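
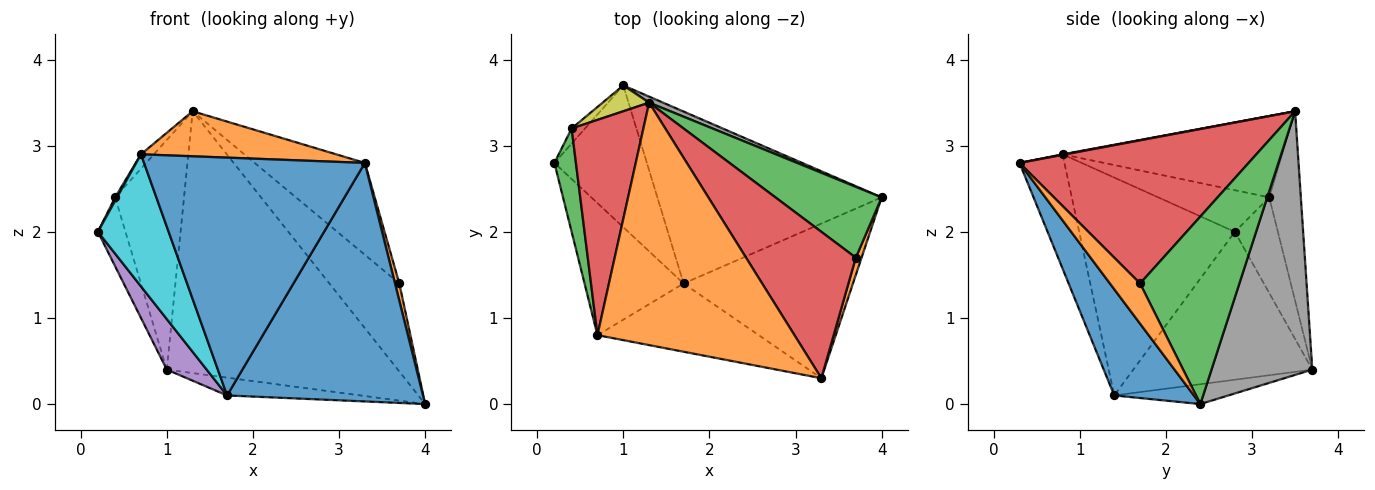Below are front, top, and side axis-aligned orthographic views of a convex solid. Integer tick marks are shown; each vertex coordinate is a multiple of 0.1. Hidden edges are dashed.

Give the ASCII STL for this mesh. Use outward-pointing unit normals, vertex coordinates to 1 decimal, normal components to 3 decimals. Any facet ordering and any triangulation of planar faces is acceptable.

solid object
 facet normal 0.323 -0.794 -0.515
  outer loop
   vertex 1.7 1.4 0.1
   vertex 4.0 2.4 0.0
   vertex 3.3 0.3 2.8
  endloop
 endfacet
 facet normal 0.980 -0.140 0.140
  outer loop
   vertex 3.7 1.7 1.4
   vertex 3.3 0.3 2.8
   vertex 4.0 2.4 0.0
  endloop
 endfacet
 facet normal 0.742 0.522 0.420
  outer loop
   vertex 3.7 1.7 1.4
   vertex 4.0 2.4 0.0
   vertex 1.3 3.5 3.4
  endloop
 endfacet
 facet normal 0.741 0.357 0.569
  outer loop
   vertex 3.7 1.7 1.4
   vertex 1.3 3.5 3.4
   vertex 3.3 0.3 2.8
  endloop
 endfacet
 facet normal -0.833 -0.186 -0.521
  outer loop
   vertex 1.0 3.7 0.4
   vertex 1.7 1.4 0.1
   vertex 0.2 2.8 2.0
  endloop
 endfacet
 facet normal -0.088 0.103 -0.991
  outer loop
   vertex 1.0 3.7 0.4
   vertex 4.0 2.4 0.0
   vertex 1.7 1.4 0.1
  endloop
 endfacet
 facet normal -0.836 0.535 -0.117
  outer loop
   vertex 1.0 3.7 0.4
   vertex 0.2 2.8 2.0
   vertex 0.4 3.2 2.4
  endloop
 endfacet
 facet normal 0.400 0.916 0.021
  outer loop
   vertex 1.0 3.7 0.4
   vertex 1.3 3.5 3.4
   vertex 4.0 2.4 0.0
  endloop
 endfacet
 facet normal -0.414 0.904 0.102
  outer loop
   vertex 1.0 3.7 0.4
   vertex 0.4 3.2 2.4
   vertex 1.3 3.5 3.4
  endloop
 endfacet
 facet normal -0.841 -0.382 -0.382
  outer loop
   vertex 0.7 0.8 2.9
   vertex 0.2 2.8 2.0
   vertex 1.7 1.4 0.1
  endloop
 endfacet
 facet normal -0.192 -0.943 -0.271
  outer loop
   vertex 0.7 0.8 2.9
   vertex 1.7 1.4 0.1
   vertex 3.3 0.3 2.8
  endloop
 endfacet
 facet normal 0.003 -0.183 0.983
  outer loop
   vertex 0.7 0.8 2.9
   vertex 3.3 0.3 2.8
   vertex 1.3 3.5 3.4
  endloop
 endfacet
 facet normal -0.888 -0.015 0.459
  outer loop
   vertex 0.7 0.8 2.9
   vertex 0.4 3.2 2.4
   vertex 0.2 2.8 2.0
  endloop
 endfacet
 facet normal -0.749 0.044 0.661
  outer loop
   vertex 0.7 0.8 2.9
   vertex 1.3 3.5 3.4
   vertex 0.4 3.2 2.4
  endloop
 endfacet
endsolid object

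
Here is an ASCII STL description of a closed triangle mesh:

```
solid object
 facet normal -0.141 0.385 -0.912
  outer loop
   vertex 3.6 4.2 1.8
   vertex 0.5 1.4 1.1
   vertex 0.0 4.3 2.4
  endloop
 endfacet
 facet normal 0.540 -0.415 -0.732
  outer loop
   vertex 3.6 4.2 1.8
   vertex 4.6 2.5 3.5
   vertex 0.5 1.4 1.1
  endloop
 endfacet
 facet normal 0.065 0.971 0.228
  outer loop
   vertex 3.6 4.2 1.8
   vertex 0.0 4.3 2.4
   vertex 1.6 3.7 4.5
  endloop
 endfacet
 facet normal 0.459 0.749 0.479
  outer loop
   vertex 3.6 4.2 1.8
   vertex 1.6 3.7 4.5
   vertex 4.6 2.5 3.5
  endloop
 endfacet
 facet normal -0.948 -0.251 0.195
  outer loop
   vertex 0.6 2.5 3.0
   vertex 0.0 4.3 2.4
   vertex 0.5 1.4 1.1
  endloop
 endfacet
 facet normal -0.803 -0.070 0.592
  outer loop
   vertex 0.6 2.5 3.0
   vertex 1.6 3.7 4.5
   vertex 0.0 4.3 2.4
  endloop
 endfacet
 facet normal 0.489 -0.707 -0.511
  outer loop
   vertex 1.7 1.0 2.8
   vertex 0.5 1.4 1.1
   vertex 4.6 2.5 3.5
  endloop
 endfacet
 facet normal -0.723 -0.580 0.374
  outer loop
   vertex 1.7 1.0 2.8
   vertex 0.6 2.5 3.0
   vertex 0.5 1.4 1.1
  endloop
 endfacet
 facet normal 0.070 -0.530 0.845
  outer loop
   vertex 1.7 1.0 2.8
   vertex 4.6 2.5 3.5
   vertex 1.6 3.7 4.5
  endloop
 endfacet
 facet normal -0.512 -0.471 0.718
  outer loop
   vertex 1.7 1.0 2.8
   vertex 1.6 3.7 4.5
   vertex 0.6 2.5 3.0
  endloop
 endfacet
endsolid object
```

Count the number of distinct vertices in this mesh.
7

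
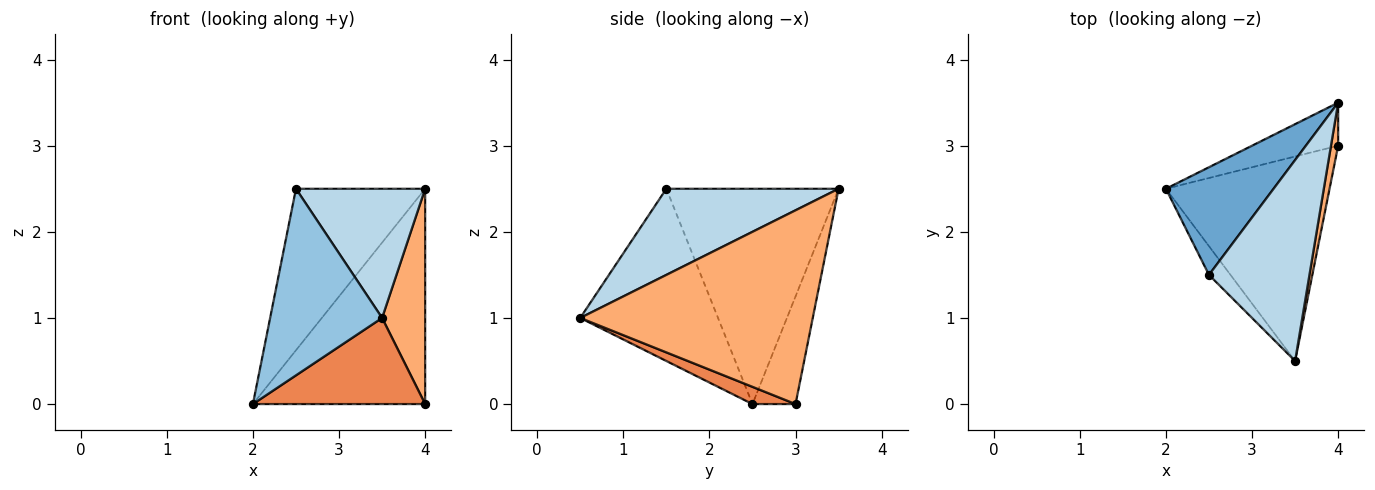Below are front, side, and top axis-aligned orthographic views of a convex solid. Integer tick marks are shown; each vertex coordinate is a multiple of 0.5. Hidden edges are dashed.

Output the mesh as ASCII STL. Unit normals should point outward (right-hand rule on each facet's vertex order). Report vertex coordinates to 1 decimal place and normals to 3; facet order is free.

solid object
 facet normal -0.743 0.557 0.371
  outer loop
   vertex 2.5 1.5 2.5
   vertex 4.0 3.5 2.5
   vertex 2.0 2.5 0.0
  endloop
 endfacet
 facet normal -0.772 -0.628 -0.097
  outer loop
   vertex 2.5 1.5 2.5
   vertex 2.0 2.5 0.0
   vertex 3.5 0.5 1.0
  endloop
 endfacet
 facet normal 0.585 -0.439 0.682
  outer loop
   vertex 2.5 1.5 2.5
   vertex 3.5 0.5 1.0
   vertex 4.0 3.5 2.5
  endloop
 endfacet
 facet normal -0.238 0.952 -0.190
  outer loop
   vertex 4.0 3.0 0.0
   vertex 2.0 2.5 0.0
   vertex 4.0 3.5 2.5
  endloop
 endfacet
 facet normal 0.097 -0.386 -0.917
  outer loop
   vertex 4.0 3.0 0.0
   vertex 3.5 0.5 1.0
   vertex 2.0 2.5 0.0
  endloop
 endfacet
 facet normal 0.983 -0.182 0.036
  outer loop
   vertex 4.0 3.0 0.0
   vertex 4.0 3.5 2.5
   vertex 3.5 0.5 1.0
  endloop
 endfacet
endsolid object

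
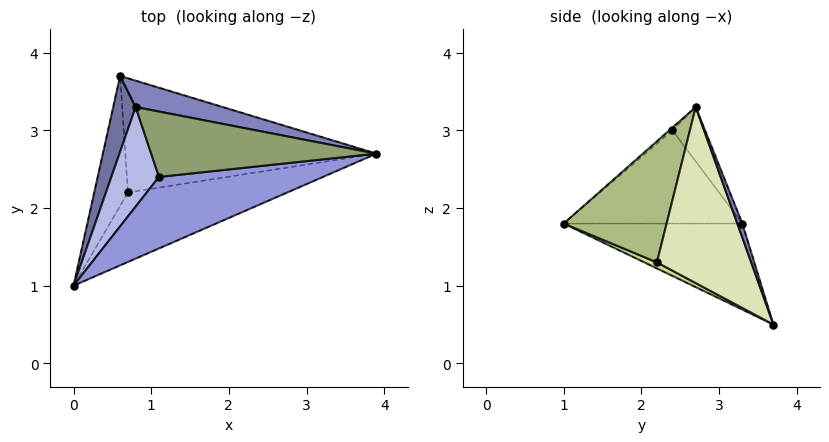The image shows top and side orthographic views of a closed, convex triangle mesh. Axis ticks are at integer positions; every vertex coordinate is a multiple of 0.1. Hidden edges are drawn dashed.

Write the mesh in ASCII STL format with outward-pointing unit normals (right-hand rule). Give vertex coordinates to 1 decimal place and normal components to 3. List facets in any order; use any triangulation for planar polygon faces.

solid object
 facet normal -0.917 0.319 0.239
  outer loop
   vertex 0.8 3.3 1.8
   vertex 0.6 3.7 0.5
   vertex 0.0 1.0 1.8
  endloop
 endfacet
 facet normal 0.046 0.957 0.287
  outer loop
   vertex 0.8 3.3 1.8
   vertex 3.9 2.7 3.3
   vertex 0.6 3.7 0.5
  endloop
 endfacet
 facet normal -0.013 -0.645 0.764
  outer loop
   vertex 1.1 2.4 3.0
   vertex 0.0 1.0 1.8
   vertex 3.9 2.7 3.3
  endloop
 endfacet
 facet normal -0.851 0.296 0.435
  outer loop
   vertex 1.1 2.4 3.0
   vertex 0.8 3.3 1.8
   vertex 0.0 1.0 1.8
  endloop
 endfacet
 facet normal -0.149 0.773 0.617
  outer loop
   vertex 1.1 2.4 3.0
   vertex 3.9 2.7 3.3
   vertex 0.8 3.3 1.8
  endloop
 endfacet
 facet normal 0.499 -0.565 -0.657
  outer loop
   vertex 0.7 2.2 1.3
   vertex 3.9 2.7 3.3
   vertex 0.0 1.0 1.8
  endloop
 endfacet
 facet normal 0.157 -0.457 -0.876
  outer loop
   vertex 0.7 2.2 1.3
   vertex 0.0 1.0 1.8
   vertex 0.6 3.7 0.5
  endloop
 endfacet
 facet normal 0.533 -0.370 -0.761
  outer loop
   vertex 0.7 2.2 1.3
   vertex 0.6 3.7 0.5
   vertex 3.9 2.7 3.3
  endloop
 endfacet
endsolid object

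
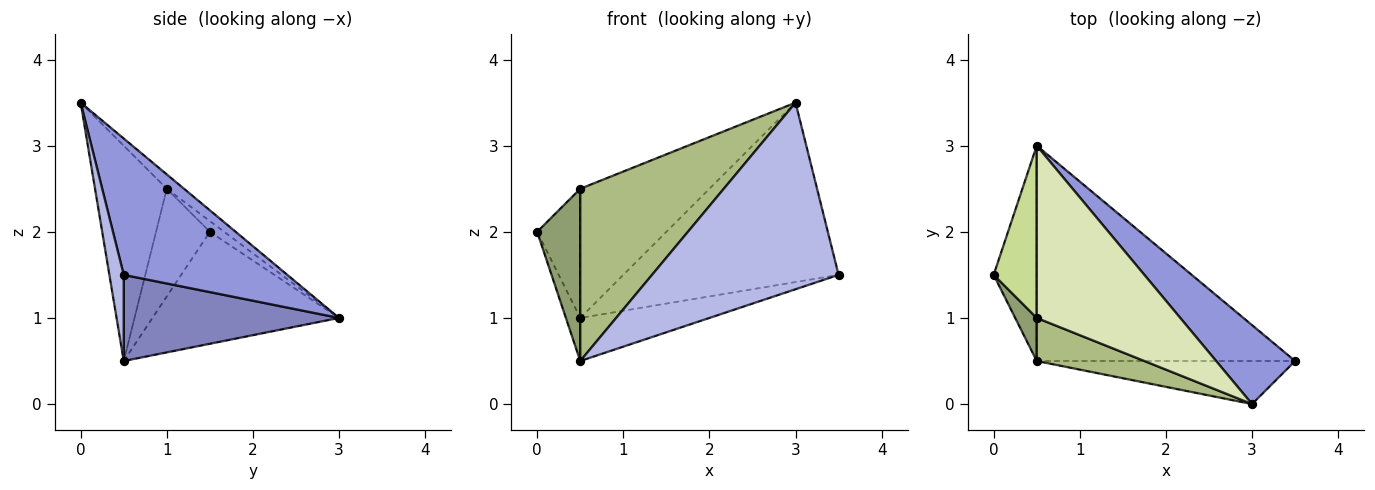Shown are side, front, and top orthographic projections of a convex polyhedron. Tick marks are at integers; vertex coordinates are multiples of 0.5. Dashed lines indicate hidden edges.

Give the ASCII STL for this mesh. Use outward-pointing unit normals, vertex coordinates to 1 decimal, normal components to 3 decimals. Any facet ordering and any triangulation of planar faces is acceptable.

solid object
 facet normal -0.931 0.072 -0.358
  outer loop
   vertex 0.5 0.5 0.5
   vertex 0.0 1.5 2.0
   vertex 0.5 3.0 1.0
  endloop
 endfacet
 facet normal 0.311 0.186 -0.932
  outer loop
   vertex 0.5 0.5 0.5
   vertex 0.5 3.0 1.0
   vertex 3.5 0.5 1.5
  endloop
 endfacet
 facet normal 0.571 0.751 0.331
  outer loop
   vertex 3.0 0.0 3.5
   vertex 3.5 0.5 1.5
   vertex 0.5 3.0 1.0
  endloop
 endfacet
 facet normal 0.075 -0.972 -0.224
  outer loop
   vertex 3.0 0.0 3.5
   vertex 0.5 0.5 0.5
   vertex 3.5 0.5 1.5
  endloop
 endfacet
 facet normal -0.772 -0.617 0.154
  outer loop
   vertex 0.5 1.0 2.5
   vertex 0.0 1.5 2.0
   vertex 0.5 0.5 0.5
  endloop
 endfacet
 facet normal -0.436 -0.873 0.218
  outer loop
   vertex 0.5 1.0 2.5
   vertex 0.5 0.5 0.5
   vertex 3.0 0.0 3.5
  endloop
 endfacet
 facet normal -0.196 0.588 0.784
  outer loop
   vertex 0.5 1.0 2.5
   vertex 0.5 3.0 1.0
   vertex 0.0 1.5 2.0
  endloop
 endfacet
 facet normal -0.080 0.598 0.797
  outer loop
   vertex 0.5 1.0 2.5
   vertex 3.0 0.0 3.5
   vertex 0.5 3.0 1.0
  endloop
 endfacet
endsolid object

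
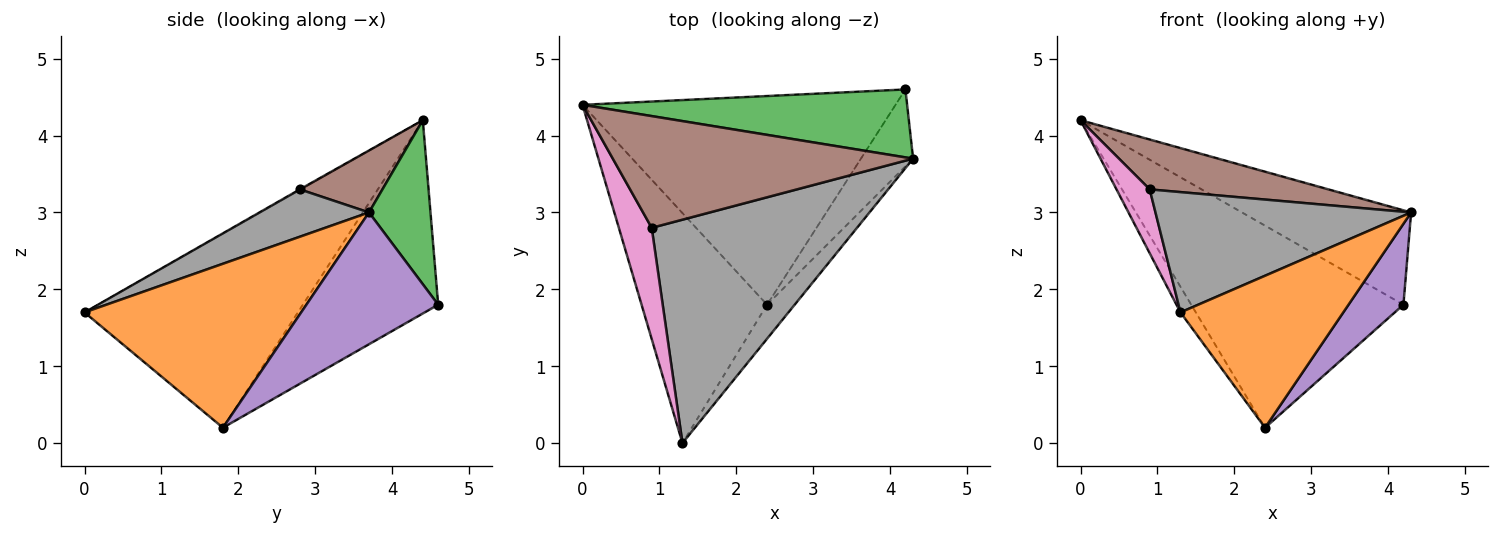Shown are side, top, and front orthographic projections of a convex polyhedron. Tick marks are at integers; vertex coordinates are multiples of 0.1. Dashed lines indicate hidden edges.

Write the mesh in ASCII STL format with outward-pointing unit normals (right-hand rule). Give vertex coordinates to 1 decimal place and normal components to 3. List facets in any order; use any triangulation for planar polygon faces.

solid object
 facet normal -0.838 0.060 -0.542
  outer loop
   vertex 2.4 1.8 0.2
   vertex 1.3 0.0 1.7
   vertex 0.0 4.4 4.2
  endloop
 endfacet
 facet normal 0.792 -0.595 -0.134
  outer loop
   vertex 2.4 1.8 0.2
   vertex 4.3 3.7 3.0
   vertex 1.3 0.0 1.7
  endloop
 endfacet
 facet normal 0.283 0.778 0.560
  outer loop
   vertex 4.2 4.6 1.8
   vertex 0.0 4.4 4.2
   vertex 4.3 3.7 3.0
  endloop
 endfacet
 facet normal -0.406 0.636 -0.657
  outer loop
   vertex 4.2 4.6 1.8
   vertex 2.4 1.8 0.2
   vertex 0.0 4.4 4.2
  endloop
 endfacet
 facet normal 0.867 -0.361 -0.343
  outer loop
   vertex 4.2 4.6 1.8
   vertex 4.3 3.7 3.0
   vertex 2.4 1.8 0.2
  endloop
 endfacet
 facet normal 0.185 -0.401 0.897
  outer loop
   vertex 0.9 2.8 3.3
   vertex 4.3 3.7 3.0
   vertex 0.0 4.4 4.2
  endloop
 endfacet
 facet normal -0.018 -0.498 0.867
  outer loop
   vertex 0.9 2.8 3.3
   vertex 0.0 4.4 4.2
   vertex 1.3 0.0 1.7
  endloop
 endfacet
 facet normal 0.199 -0.465 0.863
  outer loop
   vertex 0.9 2.8 3.3
   vertex 1.3 0.0 1.7
   vertex 4.3 3.7 3.0
  endloop
 endfacet
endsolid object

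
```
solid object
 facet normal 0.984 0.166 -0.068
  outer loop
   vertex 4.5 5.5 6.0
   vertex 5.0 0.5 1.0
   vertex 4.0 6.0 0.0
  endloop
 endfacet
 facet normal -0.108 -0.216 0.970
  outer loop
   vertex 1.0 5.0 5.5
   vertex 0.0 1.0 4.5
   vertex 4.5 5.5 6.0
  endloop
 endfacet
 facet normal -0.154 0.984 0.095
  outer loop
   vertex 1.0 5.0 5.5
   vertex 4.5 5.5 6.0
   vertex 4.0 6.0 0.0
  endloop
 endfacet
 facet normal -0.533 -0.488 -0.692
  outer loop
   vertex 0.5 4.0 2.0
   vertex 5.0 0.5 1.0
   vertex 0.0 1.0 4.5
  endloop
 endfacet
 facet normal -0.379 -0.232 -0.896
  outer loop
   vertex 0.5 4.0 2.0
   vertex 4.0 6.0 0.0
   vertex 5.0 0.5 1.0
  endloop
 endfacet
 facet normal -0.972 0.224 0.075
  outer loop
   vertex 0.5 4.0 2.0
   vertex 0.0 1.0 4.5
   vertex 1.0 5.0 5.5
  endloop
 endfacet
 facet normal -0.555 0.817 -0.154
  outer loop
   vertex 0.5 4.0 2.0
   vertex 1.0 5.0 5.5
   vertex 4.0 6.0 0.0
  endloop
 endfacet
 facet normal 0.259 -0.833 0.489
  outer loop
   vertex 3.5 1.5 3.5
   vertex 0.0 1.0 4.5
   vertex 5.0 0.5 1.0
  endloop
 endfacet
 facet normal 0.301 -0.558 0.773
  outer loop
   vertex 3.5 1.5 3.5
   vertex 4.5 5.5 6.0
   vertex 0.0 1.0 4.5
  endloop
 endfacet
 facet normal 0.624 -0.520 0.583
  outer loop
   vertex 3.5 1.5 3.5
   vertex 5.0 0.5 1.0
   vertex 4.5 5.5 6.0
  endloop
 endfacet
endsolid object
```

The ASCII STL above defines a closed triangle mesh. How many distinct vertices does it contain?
7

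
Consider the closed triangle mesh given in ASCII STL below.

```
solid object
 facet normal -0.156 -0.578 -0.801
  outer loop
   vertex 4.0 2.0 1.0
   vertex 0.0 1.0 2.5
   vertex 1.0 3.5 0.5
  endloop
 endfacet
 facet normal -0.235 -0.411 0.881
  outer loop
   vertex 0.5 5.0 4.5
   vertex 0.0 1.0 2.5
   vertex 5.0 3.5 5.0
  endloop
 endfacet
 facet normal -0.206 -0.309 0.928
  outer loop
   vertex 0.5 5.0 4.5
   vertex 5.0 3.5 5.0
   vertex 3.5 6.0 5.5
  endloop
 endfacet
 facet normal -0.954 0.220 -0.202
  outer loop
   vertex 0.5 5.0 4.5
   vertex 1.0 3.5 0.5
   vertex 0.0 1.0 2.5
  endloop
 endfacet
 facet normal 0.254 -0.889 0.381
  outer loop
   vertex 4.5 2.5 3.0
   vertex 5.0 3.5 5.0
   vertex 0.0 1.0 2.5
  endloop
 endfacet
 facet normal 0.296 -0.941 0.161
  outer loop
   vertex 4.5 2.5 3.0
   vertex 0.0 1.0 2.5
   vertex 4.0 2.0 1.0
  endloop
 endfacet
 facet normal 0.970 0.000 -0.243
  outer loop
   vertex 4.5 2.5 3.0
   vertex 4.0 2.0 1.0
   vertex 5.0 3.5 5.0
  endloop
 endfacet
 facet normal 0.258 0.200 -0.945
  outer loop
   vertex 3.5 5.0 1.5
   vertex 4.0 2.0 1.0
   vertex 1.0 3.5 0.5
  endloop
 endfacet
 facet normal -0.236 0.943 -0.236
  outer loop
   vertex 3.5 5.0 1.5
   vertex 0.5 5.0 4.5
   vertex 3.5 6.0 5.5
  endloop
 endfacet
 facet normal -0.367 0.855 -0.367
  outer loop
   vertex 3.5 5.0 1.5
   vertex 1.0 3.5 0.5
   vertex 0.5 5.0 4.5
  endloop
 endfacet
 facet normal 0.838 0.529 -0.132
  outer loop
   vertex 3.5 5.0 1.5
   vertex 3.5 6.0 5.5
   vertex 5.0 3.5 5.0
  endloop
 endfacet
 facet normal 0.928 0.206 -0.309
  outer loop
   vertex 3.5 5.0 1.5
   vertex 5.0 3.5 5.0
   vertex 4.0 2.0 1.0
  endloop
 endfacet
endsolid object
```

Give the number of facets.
12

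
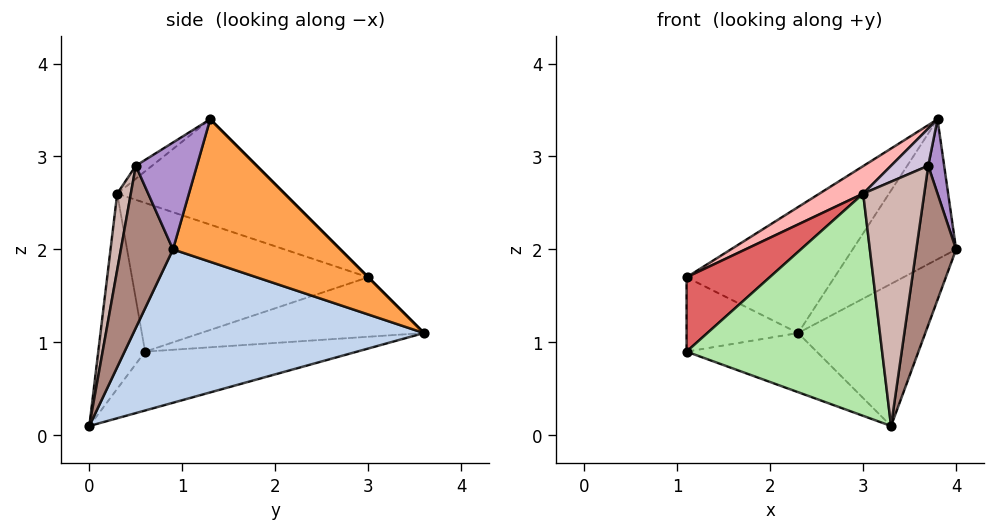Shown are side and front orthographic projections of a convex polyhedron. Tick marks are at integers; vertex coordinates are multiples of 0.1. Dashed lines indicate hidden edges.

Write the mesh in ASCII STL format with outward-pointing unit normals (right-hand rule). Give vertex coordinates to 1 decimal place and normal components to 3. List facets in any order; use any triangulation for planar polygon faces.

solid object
 facet normal -0.293 0.180 -0.939
  outer loop
   vertex 3.3 0.0 0.1
   vertex 1.1 0.6 0.9
   vertex 2.3 3.6 1.1
  endloop
 endfacet
 facet normal 0.810 0.355 -0.467
  outer loop
   vertex 3.3 0.0 0.1
   vertex 2.3 3.6 1.1
   vertex 4.0 0.9 2.0
  endloop
 endfacet
 facet normal 0.850 0.526 -0.029
  outer loop
   vertex 3.8 1.3 3.4
   vertex 4.0 0.9 2.0
   vertex 2.3 3.6 1.1
  endloop
 endfacet
 facet normal -0.535 0.267 -0.802
  outer loop
   vertex 1.1 3.0 1.7
   vertex 2.3 3.6 1.1
   vertex 1.1 0.6 0.9
  endloop
 endfacet
 facet normal 0.000 0.707 0.707
  outer loop
   vertex 1.1 3.0 1.7
   vertex 3.8 1.3 3.4
   vertex 2.3 3.6 1.1
  endloop
 endfacet
 facet normal -0.232 -0.969 0.088
  outer loop
   vertex 3.0 0.3 2.6
   vertex 1.1 0.6 0.9
   vertex 3.3 0.0 0.1
  endloop
 endfacet
 facet normal -0.668 -0.235 0.706
  outer loop
   vertex 3.0 0.3 2.6
   vertex 1.1 3.0 1.7
   vertex 1.1 0.6 0.9
  endloop
 endfacet
 facet normal -0.595 -0.155 0.789
  outer loop
   vertex 3.0 0.3 2.6
   vertex 3.8 1.3 3.4
   vertex 1.1 3.0 1.7
  endloop
 endfacet
 facet normal 0.947 -0.247 0.206
  outer loop
   vertex 3.7 0.5 2.9
   vertex 4.0 0.9 2.0
   vertex 3.8 1.3 3.4
  endloop
 endfacet
 facet normal -0.218 -0.498 0.840
  outer loop
   vertex 3.7 0.5 2.9
   vertex 3.8 1.3 3.4
   vertex 3.0 0.3 2.6
  endloop
 endfacet
 facet normal 0.794 -0.607 -0.005
  outer loop
   vertex 3.7 0.5 2.9
   vertex 3.3 0.0 0.1
   vertex 4.0 0.9 2.0
  endloop
 endfacet
 facet normal 0.215 -0.966 0.142
  outer loop
   vertex 3.7 0.5 2.9
   vertex 3.0 0.3 2.6
   vertex 3.3 0.0 0.1
  endloop
 endfacet
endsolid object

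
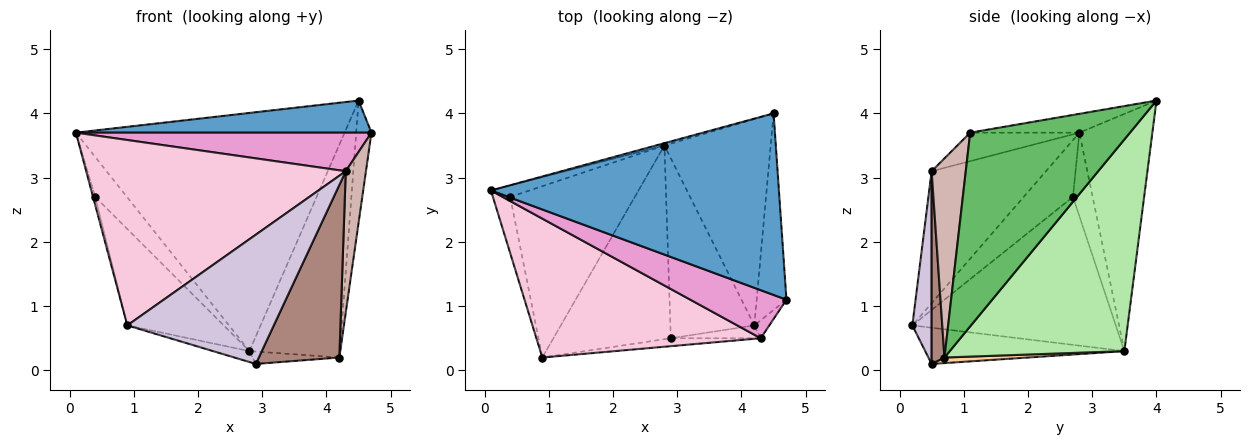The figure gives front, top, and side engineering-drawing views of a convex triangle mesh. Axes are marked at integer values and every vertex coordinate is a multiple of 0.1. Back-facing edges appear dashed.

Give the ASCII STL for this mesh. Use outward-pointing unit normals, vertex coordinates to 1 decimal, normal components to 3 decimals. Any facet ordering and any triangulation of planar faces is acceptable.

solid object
 facet normal -0.064 -0.174 0.983
  outer loop
   vertex 4.5 4.0 4.2
   vertex 0.1 2.8 3.7
   vertex 4.7 1.1 3.7
  endloop
 endfacet
 facet normal -0.262 0.965 -0.009
  outer loop
   vertex 2.8 3.5 0.3
   vertex 0.1 2.8 3.7
   vertex 4.5 4.0 4.2
  endloop
 endfacet
 facet normal -0.294 0.054 -0.954
  outer loop
   vertex 0.9 0.2 0.7
   vertex 2.8 3.5 0.3
   vertex 2.9 0.5 0.1
  endloop
 endfacet
 facet normal 0.066 0.069 -0.995
  outer loop
   vertex 4.2 0.7 0.2
   vertex 2.9 0.5 0.1
   vertex 2.8 3.5 0.3
  endloop
 endfacet
 facet normal 0.984 0.094 -0.151
  outer loop
   vertex 4.2 0.7 0.2
   vertex 4.5 4.0 4.2
   vertex 4.7 1.1 3.7
  endloop
 endfacet
 facet normal 0.811 0.420 -0.407
  outer loop
   vertex 4.2 0.7 0.2
   vertex 2.8 3.5 0.3
   vertex 4.5 4.0 4.2
  endloop
 endfacet
 facet normal -0.511 0.826 -0.236
  outer loop
   vertex 0.4 2.7 2.7
   vertex 0.1 2.8 3.7
   vertex 2.8 3.5 0.3
  endloop
 endfacet
 facet normal -0.956 0.042 -0.291
  outer loop
   vertex 0.4 2.7 2.7
   vertex 0.9 0.2 0.7
   vertex 0.1 2.8 3.7
  endloop
 endfacet
 facet normal -0.719 0.341 -0.606
  outer loop
   vertex 0.4 2.7 2.7
   vertex 2.8 3.5 0.3
   vertex 0.9 0.2 0.7
  endloop
 endfacet
 facet normal 0.130 -0.990 -0.061
  outer loop
   vertex 4.3 0.5 3.1
   vertex 0.9 0.2 0.7
   vertex 2.9 0.5 0.1
  endloop
 endfacet
 facet normal 0.157 -0.985 -0.073
  outer loop
   vertex 4.3 0.5 3.1
   vertex 2.9 0.5 0.1
   vertex 4.2 0.7 0.2
  endloop
 endfacet
 facet normal 0.859 -0.508 -0.065
  outer loop
   vertex 4.3 0.5 3.1
   vertex 4.2 0.7 0.2
   vertex 4.7 1.1 3.7
  endloop
 endfacet
 facet normal -0.225 -0.610 0.760
  outer loop
   vertex 4.3 0.5 3.1
   vertex 4.7 1.1 3.7
   vertex 0.1 2.8 3.7
  endloop
 endfacet
 facet normal -0.333 -0.755 0.565
  outer loop
   vertex 4.3 0.5 3.1
   vertex 0.1 2.8 3.7
   vertex 0.9 0.2 0.7
  endloop
 endfacet
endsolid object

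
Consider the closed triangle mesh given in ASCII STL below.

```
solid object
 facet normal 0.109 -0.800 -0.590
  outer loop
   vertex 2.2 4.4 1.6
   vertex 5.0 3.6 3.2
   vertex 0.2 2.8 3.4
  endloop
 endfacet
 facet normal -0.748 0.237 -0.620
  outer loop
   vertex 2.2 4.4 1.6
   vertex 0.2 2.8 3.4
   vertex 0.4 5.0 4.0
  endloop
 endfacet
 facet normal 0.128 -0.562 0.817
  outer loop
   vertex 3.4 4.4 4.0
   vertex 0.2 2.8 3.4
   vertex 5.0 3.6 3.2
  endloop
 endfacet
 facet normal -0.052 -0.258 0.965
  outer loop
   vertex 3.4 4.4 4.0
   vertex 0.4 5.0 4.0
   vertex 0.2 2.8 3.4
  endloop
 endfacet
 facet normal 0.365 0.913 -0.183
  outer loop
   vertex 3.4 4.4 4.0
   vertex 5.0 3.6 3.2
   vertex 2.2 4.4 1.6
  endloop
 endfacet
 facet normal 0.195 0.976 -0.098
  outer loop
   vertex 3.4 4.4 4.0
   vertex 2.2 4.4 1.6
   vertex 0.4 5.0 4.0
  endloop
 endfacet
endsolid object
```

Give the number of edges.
9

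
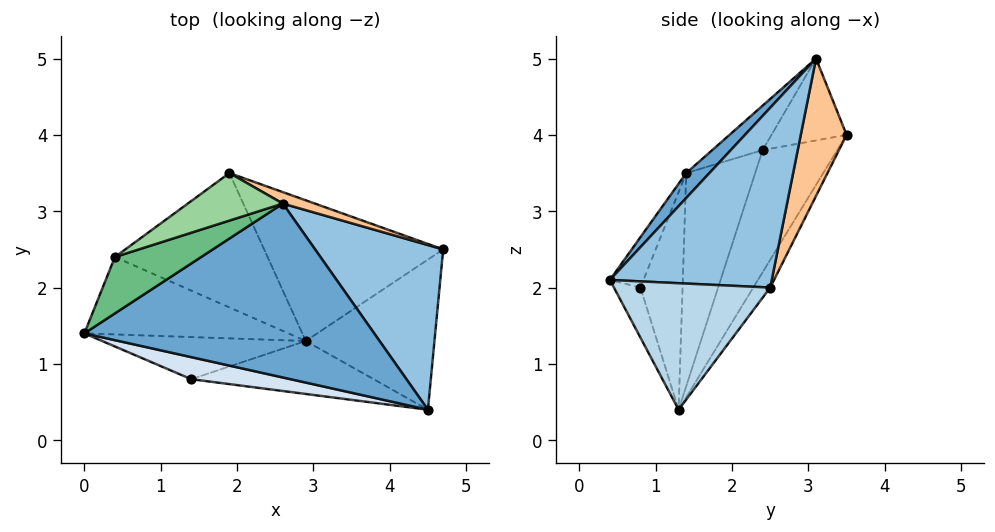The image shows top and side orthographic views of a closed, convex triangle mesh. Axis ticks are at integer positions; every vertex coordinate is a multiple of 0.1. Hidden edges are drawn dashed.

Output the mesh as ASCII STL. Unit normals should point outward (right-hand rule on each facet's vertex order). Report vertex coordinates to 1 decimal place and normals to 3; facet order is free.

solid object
 facet normal 0.060 -0.711 0.701
  outer loop
   vertex 2.6 3.1 5.0
   vertex 0.0 1.4 3.5
   vertex 4.5 0.4 2.1
  endloop
 endfacet
 facet normal 0.813 -0.050 0.579
  outer loop
   vertex 2.6 3.1 5.0
   vertex 4.5 0.4 2.1
   vertex 4.7 2.5 2.0
  endloop
 endfacet
 facet normal 0.698 -0.100 -0.710
  outer loop
   vertex 2.9 1.3 0.4
   vertex 4.7 2.5 2.0
   vertex 4.5 0.4 2.1
  endloop
 endfacet
 facet normal -0.132 -0.957 0.260
  outer loop
   vertex 1.4 0.8 2.0
   vertex 4.5 0.4 2.1
   vertex 0.0 1.4 3.5
  endloop
 endfacet
 facet normal -0.730 0.004 -0.683
  outer loop
   vertex 1.4 0.8 2.0
   vertex 0.0 1.4 3.5
   vertex 2.9 1.3 0.4
  endloop
 endfacet
 facet normal -0.106 -0.917 -0.386
  outer loop
   vertex 1.4 0.8 2.0
   vertex 2.9 1.3 0.4
   vertex 4.5 0.4 2.1
  endloop
 endfacet
 facet normal 0.392 0.915 0.092
  outer loop
   vertex 1.9 3.5 4.0
   vertex 2.6 3.1 5.0
   vertex 4.7 2.5 2.0
  endloop
 endfacet
 facet normal -0.083 0.840 -0.536
  outer loop
   vertex 1.9 3.5 4.0
   vertex 4.7 2.5 2.0
   vertex 2.9 1.3 0.4
  endloop
 endfacet
 facet normal -0.457 -0.083 0.886
  outer loop
   vertex 0.4 2.4 3.8
   vertex 0.0 1.4 3.5
   vertex 2.6 3.1 5.0
  endloop
 endfacet
 facet normal -0.522 0.601 0.606
  outer loop
   vertex 0.4 2.4 3.8
   vertex 2.6 3.1 5.0
   vertex 1.9 3.5 4.0
  endloop
 endfacet
 facet normal -0.647 0.445 -0.620
  outer loop
   vertex 0.4 2.4 3.8
   vertex 2.9 1.3 0.4
   vertex 0.0 1.4 3.5
  endloop
 endfacet
 facet normal -0.443 0.705 -0.554
  outer loop
   vertex 0.4 2.4 3.8
   vertex 1.9 3.5 4.0
   vertex 2.9 1.3 0.4
  endloop
 endfacet
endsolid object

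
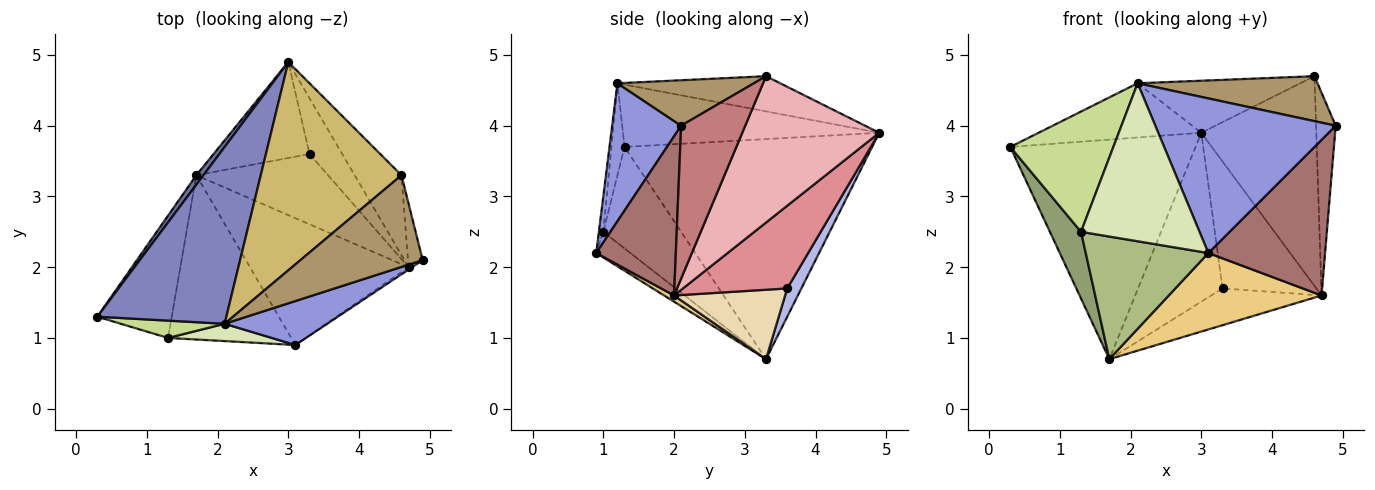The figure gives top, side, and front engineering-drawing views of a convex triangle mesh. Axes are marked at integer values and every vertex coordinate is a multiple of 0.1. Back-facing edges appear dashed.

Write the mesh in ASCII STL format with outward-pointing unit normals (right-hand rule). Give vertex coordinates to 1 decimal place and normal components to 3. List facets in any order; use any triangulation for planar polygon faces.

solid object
 facet normal -0.800 0.599 0.026
  outer loop
   vertex 1.7 3.3 0.7
   vertex 0.3 1.3 3.7
   vertex 3.0 4.9 3.9
  endloop
 endfacet
 facet normal -0.419 0.266 0.868
  outer loop
   vertex 2.1 1.2 4.6
   vertex 3.0 4.9 3.9
   vertex 0.3 1.3 3.7
  endloop
 endfacet
 facet normal 0.345 -0.903 0.257
  outer loop
   vertex 2.1 1.2 4.6
   vertex 3.1 0.9 2.2
   vertex 4.9 2.1 4.0
  endloop
 endfacet
 facet normal 0.144 0.860 -0.489
  outer loop
   vertex 3.3 3.6 1.7
   vertex 1.7 3.3 0.7
   vertex 3.0 4.9 3.9
  endloop
 endfacet
 facet normal -0.767 -0.307 -0.563
  outer loop
   vertex 1.3 1.0 2.5
   vertex 0.3 1.3 3.7
   vertex 1.7 3.3 0.7
  endloop
 endfacet
 facet normal -0.165 -0.590 -0.790
  outer loop
   vertex 1.3 1.0 2.5
   vertex 1.7 3.3 0.7
   vertex 3.1 0.9 2.2
  endloop
 endfacet
 facet normal -0.125 -0.982 0.141
  outer loop
   vertex 1.3 1.0 2.5
   vertex 2.1 1.2 4.6
   vertex 0.3 1.3 3.7
  endloop
 endfacet
 facet normal -0.037 -0.993 0.109
  outer loop
   vertex 1.3 1.0 2.5
   vertex 3.1 0.9 2.2
   vertex 2.1 1.2 4.6
  endloop
 endfacet
 facet normal 0.317 -0.418 0.852
  outer loop
   vertex 4.6 3.3 4.7
   vertex 2.1 1.2 4.6
   vertex 4.9 2.1 4.0
  endloop
 endfacet
 facet normal -0.236 0.236 0.943
  outer loop
   vertex 4.6 3.3 4.7
   vertex 3.0 4.9 3.9
   vertex 2.1 1.2 4.6
  endloop
 endfacet
 facet normal 0.033 -0.516 -0.856
  outer loop
   vertex 4.7 2.0 1.6
   vertex 3.1 0.9 2.2
   vertex 1.7 3.3 0.7
  endloop
 endfacet
 facet normal 0.423 0.420 -0.803
  outer loop
   vertex 4.7 2.0 1.6
   vertex 1.7 3.3 0.7
   vertex 3.3 3.6 1.7
  endloop
 endfacet
 facet normal 0.563 -0.826 -0.013
  outer loop
   vertex 4.7 2.0 1.6
   vertex 4.9 2.1 4.0
   vertex 3.1 0.9 2.2
  endloop
 endfacet
 facet normal 0.952 0.291 -0.091
  outer loop
   vertex 4.7 2.0 1.6
   vertex 4.6 3.3 4.7
   vertex 4.9 2.1 4.0
  endloop
 endfacet
 facet normal 0.713 0.642 -0.282
  outer loop
   vertex 4.7 2.0 1.6
   vertex 3.3 3.6 1.7
   vertex 3.0 4.9 3.9
  endloop
 endfacet
 facet normal 0.744 0.625 -0.238
  outer loop
   vertex 4.7 2.0 1.6
   vertex 3.0 4.9 3.9
   vertex 4.6 3.3 4.7
  endloop
 endfacet
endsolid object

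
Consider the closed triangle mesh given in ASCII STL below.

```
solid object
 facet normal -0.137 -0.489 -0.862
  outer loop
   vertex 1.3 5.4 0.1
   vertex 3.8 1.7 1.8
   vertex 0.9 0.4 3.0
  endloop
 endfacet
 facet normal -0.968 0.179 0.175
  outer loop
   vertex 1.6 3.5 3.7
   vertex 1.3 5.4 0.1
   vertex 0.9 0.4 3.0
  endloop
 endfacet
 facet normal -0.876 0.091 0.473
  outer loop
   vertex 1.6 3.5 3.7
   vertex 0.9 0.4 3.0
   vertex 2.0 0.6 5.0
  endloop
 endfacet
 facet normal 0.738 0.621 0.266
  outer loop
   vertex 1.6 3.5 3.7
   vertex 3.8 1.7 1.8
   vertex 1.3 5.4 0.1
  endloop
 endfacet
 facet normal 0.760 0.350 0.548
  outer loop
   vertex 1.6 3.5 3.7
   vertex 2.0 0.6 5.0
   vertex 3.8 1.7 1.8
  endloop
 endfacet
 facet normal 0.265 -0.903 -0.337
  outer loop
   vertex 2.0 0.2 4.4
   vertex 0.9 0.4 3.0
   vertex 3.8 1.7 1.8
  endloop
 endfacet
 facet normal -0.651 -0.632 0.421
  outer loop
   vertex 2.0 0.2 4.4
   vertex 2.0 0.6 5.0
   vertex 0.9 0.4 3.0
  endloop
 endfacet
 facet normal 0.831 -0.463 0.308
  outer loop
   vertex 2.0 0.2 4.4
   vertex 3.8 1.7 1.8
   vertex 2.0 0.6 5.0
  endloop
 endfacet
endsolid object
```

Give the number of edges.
12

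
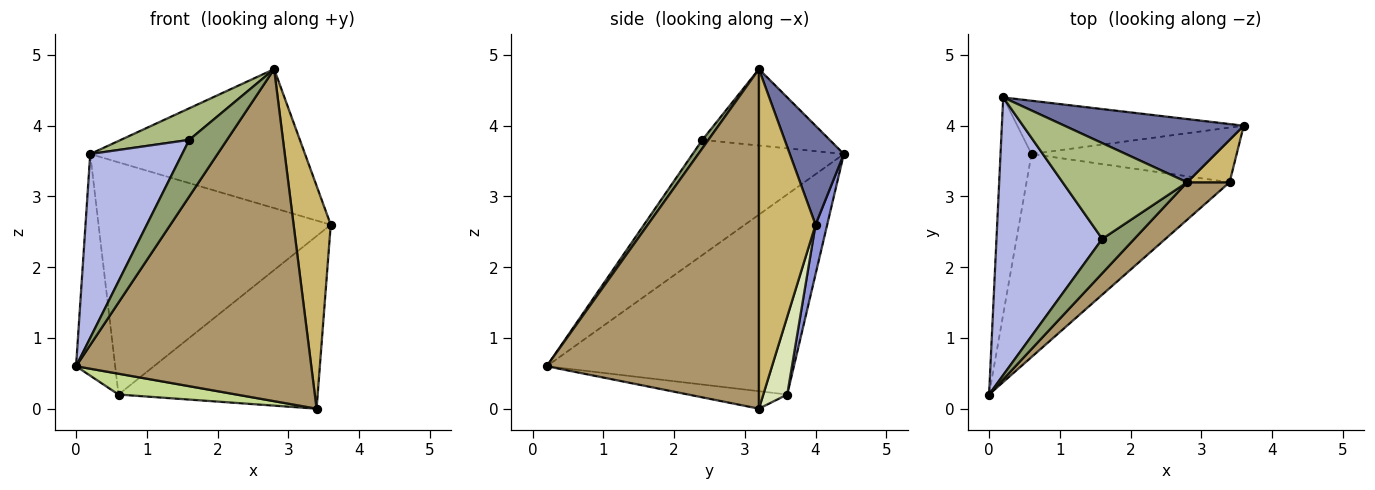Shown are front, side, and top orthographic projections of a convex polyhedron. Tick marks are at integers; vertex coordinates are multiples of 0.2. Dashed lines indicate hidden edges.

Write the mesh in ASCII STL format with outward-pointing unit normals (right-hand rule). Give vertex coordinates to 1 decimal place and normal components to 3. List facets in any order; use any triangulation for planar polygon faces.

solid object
 facet normal 0.223 0.887 0.404
  outer loop
   vertex 2.8 3.2 4.8
   vertex 3.6 4.0 2.6
   vertex 0.2 4.4 3.6
  endloop
 endfacet
 facet normal -0.976 0.155 -0.151
  outer loop
   vertex 0.6 3.6 0.2
   vertex 0.0 0.2 0.6
   vertex 0.2 4.4 3.6
  endloop
 endfacet
 facet normal 0.049 0.974 -0.223
  outer loop
   vertex 0.6 3.6 0.2
   vertex 0.2 4.4 3.6
   vertex 3.6 4.0 2.6
  endloop
 endfacet
 facet normal -0.672 -0.409 0.617
  outer loop
   vertex 1.6 2.4 3.8
   vertex 0.2 4.4 3.6
   vertex 0.0 0.2 0.6
  endloop
 endfacet
 facet normal 0.136 -0.847 0.514
  outer loop
   vertex 1.6 2.4 3.8
   vertex 0.0 0.2 0.6
   vertex 2.8 3.2 4.8
  endloop
 endfacet
 facet normal -0.504 -0.270 0.821
  outer loop
   vertex 1.6 2.4 3.8
   vertex 2.8 3.2 4.8
   vertex 0.2 4.4 3.6
  endloop
 endfacet
 facet normal -0.085 -0.102 -0.991
  outer loop
   vertex 3.4 3.2 0.0
   vertex 0.0 0.2 0.6
   vertex 0.6 3.6 0.2
  endloop
 endfacet
 facet normal 0.114 0.947 -0.300
  outer loop
   vertex 3.4 3.2 0.0
   vertex 0.6 3.6 0.2
   vertex 3.6 4.0 2.6
  endloop
 endfacet
 facet normal 0.668 -0.740 0.083
  outer loop
   vertex 3.4 3.2 0.0
   vertex 2.8 3.2 4.8
   vertex 0.0 0.2 0.6
  endloop
 endfacet
 facet normal 0.832 -0.546 0.104
  outer loop
   vertex 3.4 3.2 0.0
   vertex 3.6 4.0 2.6
   vertex 2.8 3.2 4.8
  endloop
 endfacet
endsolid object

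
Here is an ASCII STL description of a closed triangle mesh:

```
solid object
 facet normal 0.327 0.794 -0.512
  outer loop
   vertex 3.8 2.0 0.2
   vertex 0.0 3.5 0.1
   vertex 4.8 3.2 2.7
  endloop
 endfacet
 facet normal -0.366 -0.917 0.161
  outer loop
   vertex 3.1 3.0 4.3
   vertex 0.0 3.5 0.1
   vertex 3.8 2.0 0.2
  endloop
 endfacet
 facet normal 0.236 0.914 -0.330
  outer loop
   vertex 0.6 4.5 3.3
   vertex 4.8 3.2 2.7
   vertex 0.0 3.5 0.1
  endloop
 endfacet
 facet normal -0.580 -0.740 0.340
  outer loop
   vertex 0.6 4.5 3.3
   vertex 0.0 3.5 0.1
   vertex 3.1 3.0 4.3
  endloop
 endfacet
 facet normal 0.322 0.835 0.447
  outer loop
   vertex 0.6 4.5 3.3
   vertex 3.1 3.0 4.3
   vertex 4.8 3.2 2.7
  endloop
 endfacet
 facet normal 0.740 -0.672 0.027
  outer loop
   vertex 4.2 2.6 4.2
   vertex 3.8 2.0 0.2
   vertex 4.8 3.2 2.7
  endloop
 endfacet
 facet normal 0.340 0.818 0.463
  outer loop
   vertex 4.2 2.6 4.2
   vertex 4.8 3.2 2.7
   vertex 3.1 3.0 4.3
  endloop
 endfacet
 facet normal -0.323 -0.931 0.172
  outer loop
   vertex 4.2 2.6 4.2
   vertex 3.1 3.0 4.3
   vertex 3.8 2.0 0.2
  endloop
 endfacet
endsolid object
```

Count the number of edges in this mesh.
12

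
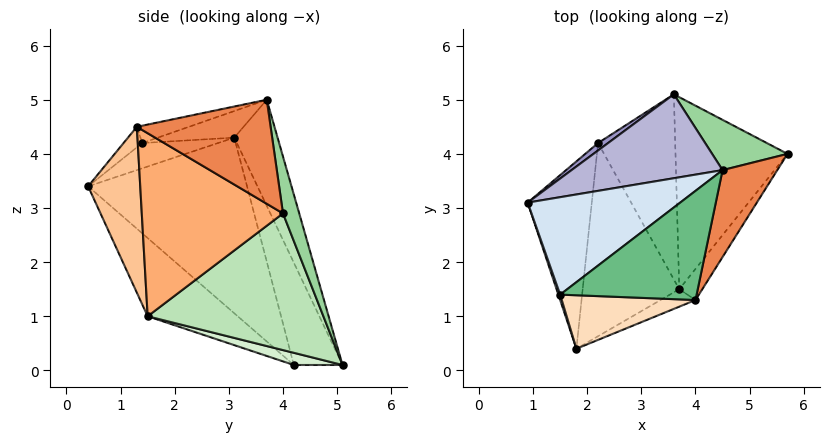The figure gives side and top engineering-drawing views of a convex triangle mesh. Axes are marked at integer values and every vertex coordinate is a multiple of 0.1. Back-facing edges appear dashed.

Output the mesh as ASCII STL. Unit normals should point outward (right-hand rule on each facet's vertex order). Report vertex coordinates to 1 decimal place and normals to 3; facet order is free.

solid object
 facet normal -0.921 -0.195 -0.336
  outer loop
   vertex 2.2 4.2 0.1
   vertex 1.8 0.4 3.4
   vertex 0.9 3.1 4.3
  endloop
 endfacet
 facet normal -0.538 -0.520 -0.664
  outer loop
   vertex 3.7 1.5 1.0
   vertex 1.8 0.4 3.4
   vertex 2.2 4.2 0.1
  endloop
 endfacet
 facet normal -0.940 -0.336 0.067
  outer loop
   vertex 1.5 1.4 4.2
   vertex 0.9 3.1 4.3
   vertex 1.8 0.4 3.4
  endloop
 endfacet
 facet normal -0.171 -0.118 0.978
  outer loop
   vertex 1.5 1.4 4.2
   vertex 4.5 3.7 5.0
   vertex 0.9 3.1 4.3
  endloop
 endfacet
 facet normal 0.852 -0.271 0.448
  outer loop
   vertex 4.0 1.3 4.5
   vertex 5.7 4.0 2.9
   vertex 4.5 3.7 5.0
  endloop
 endfacet
 facet normal 0.813 -0.573 -0.102
  outer loop
   vertex 4.0 1.3 4.5
   vertex 3.7 1.5 1.0
   vertex 5.7 4.0 2.9
  endloop
 endfacet
 facet normal 0.414 -0.906 -0.087
  outer loop
   vertex 4.0 1.3 4.5
   vertex 1.8 0.4 3.4
   vertex 3.7 1.5 1.0
  endloop
 endfacet
 facet normal -0.117 -0.642 0.758
  outer loop
   vertex 4.0 1.3 4.5
   vertex 1.5 1.4 4.2
   vertex 1.8 0.4 3.4
  endloop
 endfacet
 facet normal -0.124 -0.177 0.976
  outer loop
   vertex 4.0 1.3 4.5
   vertex 4.5 3.7 5.0
   vertex 1.5 1.4 4.2
  endloop
 endfacet
 facet normal 0.180 0.954 0.239
  outer loop
   vertex 3.6 5.1 0.1
   vertex 4.5 3.7 5.0
   vertex 5.7 4.0 2.9
  endloop
 endfacet
 facet normal 0.766 -0.136 -0.628
  outer loop
   vertex 3.6 5.1 0.1
   vertex 5.7 4.0 2.9
   vertex 3.7 1.5 1.0
  endloop
 endfacet
 facet normal 0.152 -0.236 -0.960
  outer loop
   vertex 3.6 5.1 0.1
   vertex 3.7 1.5 1.0
   vertex 2.2 4.2 0.1
  endloop
 endfacet
 facet normal -0.540 0.840 0.053
  outer loop
   vertex 3.6 5.1 0.1
   vertex 2.2 4.2 0.1
   vertex 0.9 3.1 4.3
  endloop
 endfacet
 facet normal -0.214 0.928 0.304
  outer loop
   vertex 3.6 5.1 0.1
   vertex 0.9 3.1 4.3
   vertex 4.5 3.7 5.0
  endloop
 endfacet
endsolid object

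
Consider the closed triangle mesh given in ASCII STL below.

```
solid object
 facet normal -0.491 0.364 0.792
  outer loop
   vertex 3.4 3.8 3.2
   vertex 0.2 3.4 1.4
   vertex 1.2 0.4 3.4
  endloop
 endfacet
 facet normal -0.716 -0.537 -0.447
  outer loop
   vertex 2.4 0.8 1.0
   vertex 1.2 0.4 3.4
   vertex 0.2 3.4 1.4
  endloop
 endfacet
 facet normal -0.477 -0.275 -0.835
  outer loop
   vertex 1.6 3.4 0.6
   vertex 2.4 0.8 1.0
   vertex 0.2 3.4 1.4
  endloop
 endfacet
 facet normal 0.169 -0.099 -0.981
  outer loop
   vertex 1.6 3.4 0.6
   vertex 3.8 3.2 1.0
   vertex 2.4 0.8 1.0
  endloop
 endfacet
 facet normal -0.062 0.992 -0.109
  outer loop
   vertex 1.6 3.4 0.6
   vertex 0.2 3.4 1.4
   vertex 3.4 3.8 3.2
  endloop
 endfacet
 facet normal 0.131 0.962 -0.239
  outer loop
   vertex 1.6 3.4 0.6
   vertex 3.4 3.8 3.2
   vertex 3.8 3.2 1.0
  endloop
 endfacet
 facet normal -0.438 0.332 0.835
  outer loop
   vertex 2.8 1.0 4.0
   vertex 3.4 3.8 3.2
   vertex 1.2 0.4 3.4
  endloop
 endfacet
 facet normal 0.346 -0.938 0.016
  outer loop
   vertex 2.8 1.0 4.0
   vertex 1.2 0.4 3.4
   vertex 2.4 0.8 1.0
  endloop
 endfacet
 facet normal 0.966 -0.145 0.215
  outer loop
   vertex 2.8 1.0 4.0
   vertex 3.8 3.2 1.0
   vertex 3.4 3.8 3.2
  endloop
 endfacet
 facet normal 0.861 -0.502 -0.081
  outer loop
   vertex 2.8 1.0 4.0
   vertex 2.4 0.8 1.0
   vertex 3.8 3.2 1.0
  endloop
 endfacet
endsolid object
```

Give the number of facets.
10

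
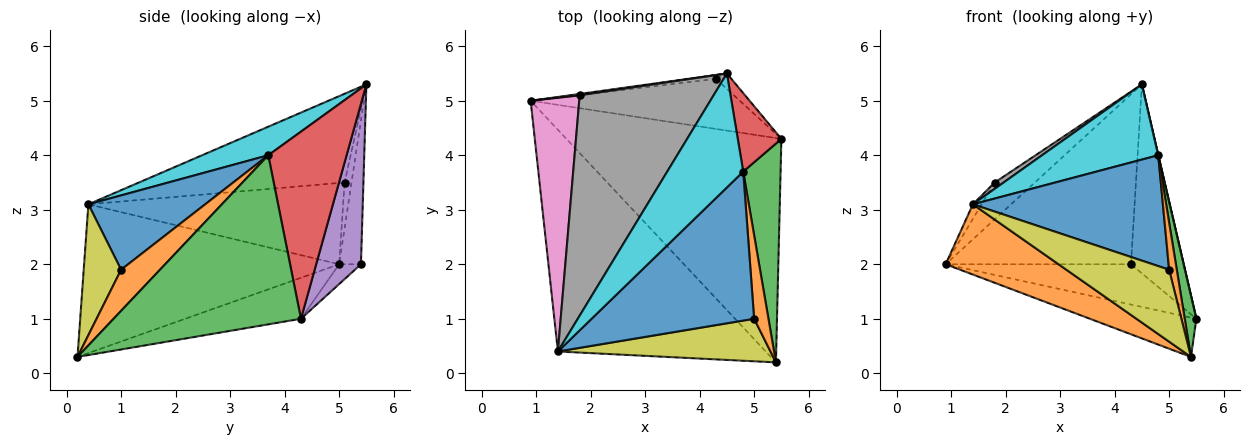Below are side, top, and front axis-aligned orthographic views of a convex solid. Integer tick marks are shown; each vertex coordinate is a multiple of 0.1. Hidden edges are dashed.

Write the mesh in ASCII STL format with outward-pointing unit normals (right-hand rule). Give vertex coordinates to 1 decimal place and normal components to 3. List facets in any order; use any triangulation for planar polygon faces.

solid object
 facet normal -0.185 0.170 -0.968
  outer loop
   vertex 5.4 0.2 0.3
   vertex 0.9 5.0 2.0
   vertex 5.5 4.3 1.0
  endloop
 endfacet
 facet normal -0.564 -0.250 -0.787
  outer loop
   vertex 1.4 0.4 3.1
   vertex 0.9 5.0 2.0
   vertex 5.4 0.2 0.3
  endloop
 endfacet
 facet normal -0.074 0.626 -0.777
  outer loop
   vertex 4.3 5.4 2.0
   vertex 5.5 4.3 1.0
   vertex 0.9 5.0 2.0
  endloop
 endfacet
 facet normal -0.117 0.993 -0.023
  outer loop
   vertex 4.3 5.4 2.0
   vertex 0.9 5.0 2.0
   vertex 4.5 5.5 5.3
  endloop
 endfacet
 facet normal 0.646 0.761 -0.062
  outer loop
   vertex 4.3 5.4 2.0
   vertex 4.5 5.5 5.3
   vertex 5.5 4.3 1.0
  endloop
 endfacet
 facet normal -0.170 0.985 0.036
  outer loop
   vertex 1.8 5.1 3.5
   vertex 4.5 5.5 5.3
   vertex 0.9 5.0 2.0
  endloop
 endfacet
 facet normal -0.858 0.029 0.513
  outer loop
   vertex 1.8 5.1 3.5
   vertex 0.9 5.0 2.0
   vertex 1.4 0.4 3.1
  endloop
 endfacet
 facet normal -0.552 -0.024 0.833
  outer loop
   vertex 1.8 5.1 3.5
   vertex 1.4 0.4 3.1
   vertex 4.5 5.5 5.3
  endloop
 endfacet
 facet normal 0.299 -0.822 0.485
  outer loop
   vertex 5.0 1.0 1.9
   vertex 1.4 0.4 3.1
   vertex 5.4 0.2 0.3
  endloop
 endfacet
 facet normal 0.299 -0.525 0.797
  outer loop
   vertex 4.8 3.7 4.0
   vertex 4.5 5.5 5.3
   vertex 1.4 0.4 3.1
  endloop
 endfacet
 facet normal 0.344 -0.560 0.753
  outer loop
   vertex 4.8 3.7 4.0
   vertex 1.4 0.4 3.1
   vertex 5.0 1.0 1.9
  endloop
 endfacet
 facet normal 0.928 -0.183 0.324
  outer loop
   vertex 4.8 3.7 4.0
   vertex 5.0 1.0 1.9
   vertex 5.4 0.2 0.3
  endloop
 endfacet
 facet normal 0.975 -0.061 0.215
  outer loop
   vertex 4.8 3.7 4.0
   vertex 5.4 0.2 0.3
   vertex 5.5 4.3 1.0
  endloop
 endfacet
 facet normal 0.974 -0.002 0.227
  outer loop
   vertex 4.8 3.7 4.0
   vertex 5.5 4.3 1.0
   vertex 4.5 5.5 5.3
  endloop
 endfacet
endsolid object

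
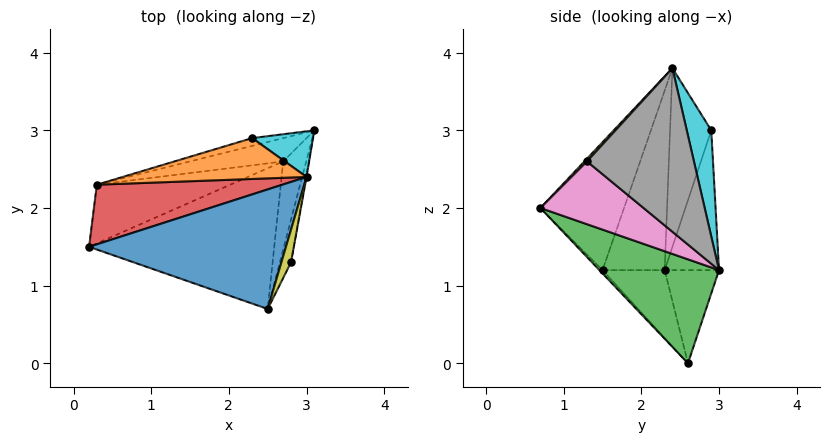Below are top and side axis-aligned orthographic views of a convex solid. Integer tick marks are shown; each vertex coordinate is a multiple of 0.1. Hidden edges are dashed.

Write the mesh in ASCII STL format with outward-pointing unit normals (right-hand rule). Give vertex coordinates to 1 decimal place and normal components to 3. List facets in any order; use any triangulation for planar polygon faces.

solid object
 facet normal -0.441 -0.588 0.678
  outer loop
   vertex 3.0 2.4 3.8
   vertex 0.2 1.5 1.2
   vertex 2.5 0.7 2.0
  endloop
 endfacet
 facet normal -0.012 -0.724 -0.689
  outer loop
   vertex 2.7 2.6 0.0
   vertex 2.5 0.7 2.0
   vertex 0.2 1.5 1.2
  endloop
 endfacet
 facet normal 0.927 -0.313 -0.205
  outer loop
   vertex 2.7 2.6 0.0
   vertex 3.1 3.0 1.2
   vertex 2.5 0.7 2.0
  endloop
 endfacet
 facet normal -0.693 0.087 0.716
  outer loop
   vertex 0.3 2.3 1.2
   vertex 0.2 1.5 1.2
   vertex 3.0 2.4 3.8
  endloop
 endfacet
 facet normal -0.452 0.057 -0.890
  outer loop
   vertex 0.3 2.3 1.2
   vertex 2.7 2.6 0.0
   vertex 0.2 1.5 1.2
  endloop
 endfacet
 facet normal -0.236 0.943 -0.236
  outer loop
   vertex 0.3 2.3 1.2
   vertex 3.1 3.0 1.2
   vertex 2.7 2.6 0.0
  endloop
 endfacet
 facet normal 0.938 -0.303 -0.166
  outer loop
   vertex 2.8 1.3 2.6
   vertex 2.5 0.7 2.0
   vertex 3.1 3.0 1.2
  endloop
 endfacet
 facet normal 0.984 -0.176 -0.003
  outer loop
   vertex 2.8 1.3 2.6
   vertex 3.1 3.0 1.2
   vertex 3.0 2.4 3.8
  endloop
 endfacet
 facet normal 0.185 -0.740 0.647
  outer loop
   vertex 2.8 1.3 2.6
   vertex 3.0 2.4 3.8
   vertex 2.5 0.7 2.0
  endloop
 endfacet
 facet normal 0.386 0.895 0.221
  outer loop
   vertex 2.3 2.9 3.0
   vertex 3.0 2.4 3.8
   vertex 3.1 3.0 1.2
  endloop
 endfacet
 facet normal -0.242 0.969 -0.054
  outer loop
   vertex 2.3 2.9 3.0
   vertex 3.1 3.0 1.2
   vertex 0.3 2.3 1.2
  endloop
 endfacet
 facet normal -0.687 0.169 0.707
  outer loop
   vertex 2.3 2.9 3.0
   vertex 0.3 2.3 1.2
   vertex 3.0 2.4 3.8
  endloop
 endfacet
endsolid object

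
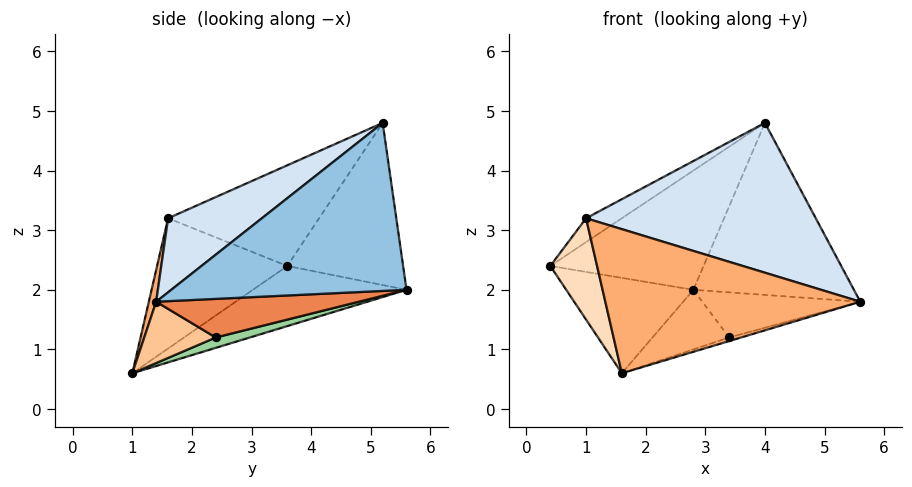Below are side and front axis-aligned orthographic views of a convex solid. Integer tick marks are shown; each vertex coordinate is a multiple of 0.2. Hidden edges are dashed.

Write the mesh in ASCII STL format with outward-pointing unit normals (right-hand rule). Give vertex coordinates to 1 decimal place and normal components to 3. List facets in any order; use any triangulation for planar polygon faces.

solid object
 facet normal -0.565 0.748 0.349
  outer loop
   vertex 2.8 5.6 2.0
   vertex 0.4 3.6 2.4
   vertex 4.0 5.2 4.8
  endloop
 endfacet
 facet normal 0.797 0.544 -0.264
  outer loop
   vertex 2.8 5.6 2.0
   vertex 4.0 5.2 4.8
   vertex 5.6 1.4 1.8
  endloop
 endfacet
 facet normal -0.592 0.140 0.794
  outer loop
   vertex 1.0 1.6 3.2
   vertex 4.0 5.2 4.8
   vertex 0.4 3.6 2.4
  endloop
 endfacet
 facet normal 0.222 -0.545 0.809
  outer loop
   vertex 1.0 1.6 3.2
   vertex 5.6 1.4 1.8
   vertex 4.0 5.2 4.8
  endloop
 endfacet
 facet normal 0.372 0.290 -0.882
  outer loop
   vertex 3.4 2.4 1.2
   vertex 2.8 5.6 2.0
   vertex 5.6 1.4 1.8
  endloop
 endfacet
 facet normal 0.028 -0.973 0.231
  outer loop
   vertex 1.6 1.0 0.6
   vertex 5.6 1.4 1.8
   vertex 1.0 1.6 3.2
  endloop
 endfacet
 facet normal 0.283 0.047 -0.958
  outer loop
   vertex 1.6 1.0 0.6
   vertex 3.4 2.4 1.2
   vertex 5.6 1.4 1.8
  endloop
 endfacet
 facet normal -0.932 -0.335 -0.138
  outer loop
   vertex 1.6 1.0 0.6
   vertex 1.0 1.6 3.2
   vertex 0.4 3.6 2.4
  endloop
 endfacet
 facet normal -0.441 0.365 -0.820
  outer loop
   vertex 1.6 1.0 0.6
   vertex 0.4 3.6 2.4
   vertex 2.8 5.6 2.0
  endloop
 endfacet
 facet normal 0.116 0.261 -0.958
  outer loop
   vertex 1.6 1.0 0.6
   vertex 2.8 5.6 2.0
   vertex 3.4 2.4 1.2
  endloop
 endfacet
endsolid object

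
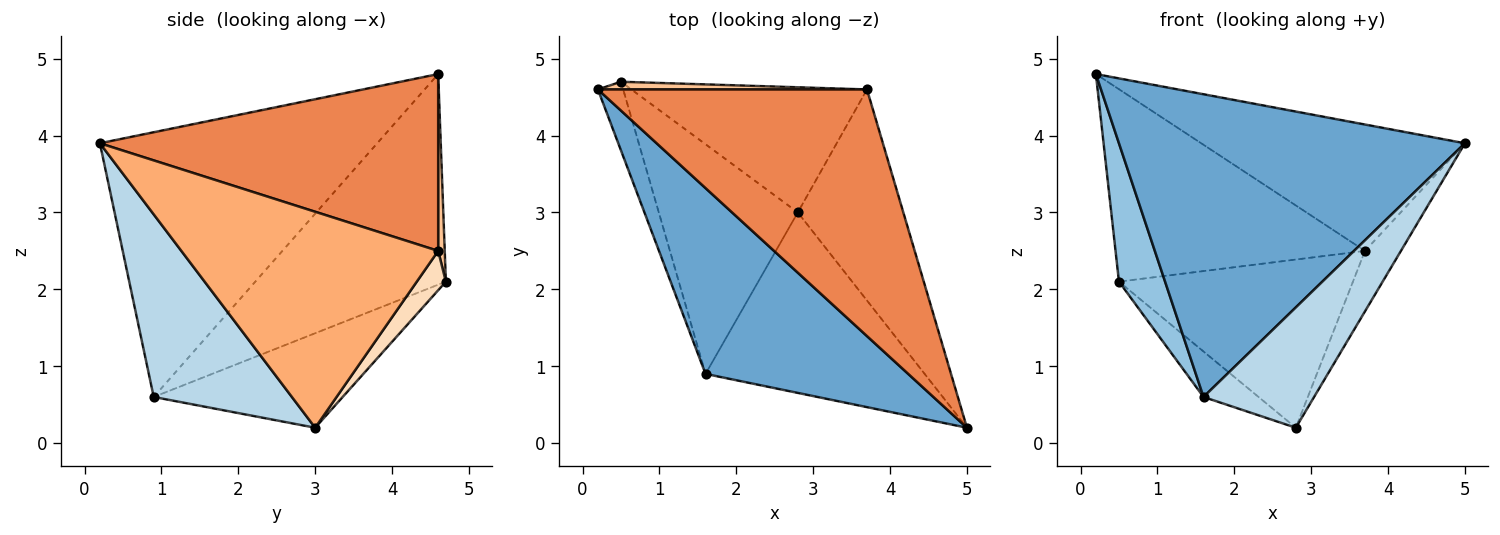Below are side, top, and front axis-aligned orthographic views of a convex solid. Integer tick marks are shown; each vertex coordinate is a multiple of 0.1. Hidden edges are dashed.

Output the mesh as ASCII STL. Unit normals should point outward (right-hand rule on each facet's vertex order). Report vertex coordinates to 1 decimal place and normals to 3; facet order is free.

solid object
 facet normal -0.564 -0.704 0.432
  outer loop
   vertex 1.6 0.9 0.6
   vertex 5.0 0.2 3.9
   vertex 0.2 4.6 4.8
  endloop
 endfacet
 facet normal -0.965 -0.234 -0.116
  outer loop
   vertex 1.6 0.9 0.6
   vertex 0.2 4.6 4.8
   vertex 0.5 4.7 2.1
  endloop
 endfacet
 facet normal 0.570 -0.456 -0.684
  outer loop
   vertex 1.6 0.9 0.6
   vertex 2.8 3.0 0.2
   vertex 5.0 0.2 3.9
  endloop
 endfacet
 facet normal -0.555 0.162 -0.816
  outer loop
   vertex 1.6 0.9 0.6
   vertex 0.5 4.7 2.1
   vertex 2.8 3.0 0.2
  endloop
 endfacet
 facet normal 0.505 0.394 0.768
  outer loop
   vertex 3.7 4.6 2.5
   vertex 0.2 4.6 4.8
   vertex 5.0 0.2 3.9
  endloop
 endfacet
 facet normal 0.891 0.125 -0.436
  outer loop
   vertex 3.7 4.6 2.5
   vertex 5.0 0.2 3.9
   vertex 2.8 3.0 0.2
  endloop
 endfacet
 facet normal 0.026 0.999 0.040
  outer loop
   vertex 3.7 4.6 2.5
   vertex 0.5 4.7 2.1
   vertex 0.2 4.6 4.8
  endloop
 endfacet
 facet normal 0.099 0.798 -0.594
  outer loop
   vertex 3.7 4.6 2.5
   vertex 2.8 3.0 0.2
   vertex 0.5 4.7 2.1
  endloop
 endfacet
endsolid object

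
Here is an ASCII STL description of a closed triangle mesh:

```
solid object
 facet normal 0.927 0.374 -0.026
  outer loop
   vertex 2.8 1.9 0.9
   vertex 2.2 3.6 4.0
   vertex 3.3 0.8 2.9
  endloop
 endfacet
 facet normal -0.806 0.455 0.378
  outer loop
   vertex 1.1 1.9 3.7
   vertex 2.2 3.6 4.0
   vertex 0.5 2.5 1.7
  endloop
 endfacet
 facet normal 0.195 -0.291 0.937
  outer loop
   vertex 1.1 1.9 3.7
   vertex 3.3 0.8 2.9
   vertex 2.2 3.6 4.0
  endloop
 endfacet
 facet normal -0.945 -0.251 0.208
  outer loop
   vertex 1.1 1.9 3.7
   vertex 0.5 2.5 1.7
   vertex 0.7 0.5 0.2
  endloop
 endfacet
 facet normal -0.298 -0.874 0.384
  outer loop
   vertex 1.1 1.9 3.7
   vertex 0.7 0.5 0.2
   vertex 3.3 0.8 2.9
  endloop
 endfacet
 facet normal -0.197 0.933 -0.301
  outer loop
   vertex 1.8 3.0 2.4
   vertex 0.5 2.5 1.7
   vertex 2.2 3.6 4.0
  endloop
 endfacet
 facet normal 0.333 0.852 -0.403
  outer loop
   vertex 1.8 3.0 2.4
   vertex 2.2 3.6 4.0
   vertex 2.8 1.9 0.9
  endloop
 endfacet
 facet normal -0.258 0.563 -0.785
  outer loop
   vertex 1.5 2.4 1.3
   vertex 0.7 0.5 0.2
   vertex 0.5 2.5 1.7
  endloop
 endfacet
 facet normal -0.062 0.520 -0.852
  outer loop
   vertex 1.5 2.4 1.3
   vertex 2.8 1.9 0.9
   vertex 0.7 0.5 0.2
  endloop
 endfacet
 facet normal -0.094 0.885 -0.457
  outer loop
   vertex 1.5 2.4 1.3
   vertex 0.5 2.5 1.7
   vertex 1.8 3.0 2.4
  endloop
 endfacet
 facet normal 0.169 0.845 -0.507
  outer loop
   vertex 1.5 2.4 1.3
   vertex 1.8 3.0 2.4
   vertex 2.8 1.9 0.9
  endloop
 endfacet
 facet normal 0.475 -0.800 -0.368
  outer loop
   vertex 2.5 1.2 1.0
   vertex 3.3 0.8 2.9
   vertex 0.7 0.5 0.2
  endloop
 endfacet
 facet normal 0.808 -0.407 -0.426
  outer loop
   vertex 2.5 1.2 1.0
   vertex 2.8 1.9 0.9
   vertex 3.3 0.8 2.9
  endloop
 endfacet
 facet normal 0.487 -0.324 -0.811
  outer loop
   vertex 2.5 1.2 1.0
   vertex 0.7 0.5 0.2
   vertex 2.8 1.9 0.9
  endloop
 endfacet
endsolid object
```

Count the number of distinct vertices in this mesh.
9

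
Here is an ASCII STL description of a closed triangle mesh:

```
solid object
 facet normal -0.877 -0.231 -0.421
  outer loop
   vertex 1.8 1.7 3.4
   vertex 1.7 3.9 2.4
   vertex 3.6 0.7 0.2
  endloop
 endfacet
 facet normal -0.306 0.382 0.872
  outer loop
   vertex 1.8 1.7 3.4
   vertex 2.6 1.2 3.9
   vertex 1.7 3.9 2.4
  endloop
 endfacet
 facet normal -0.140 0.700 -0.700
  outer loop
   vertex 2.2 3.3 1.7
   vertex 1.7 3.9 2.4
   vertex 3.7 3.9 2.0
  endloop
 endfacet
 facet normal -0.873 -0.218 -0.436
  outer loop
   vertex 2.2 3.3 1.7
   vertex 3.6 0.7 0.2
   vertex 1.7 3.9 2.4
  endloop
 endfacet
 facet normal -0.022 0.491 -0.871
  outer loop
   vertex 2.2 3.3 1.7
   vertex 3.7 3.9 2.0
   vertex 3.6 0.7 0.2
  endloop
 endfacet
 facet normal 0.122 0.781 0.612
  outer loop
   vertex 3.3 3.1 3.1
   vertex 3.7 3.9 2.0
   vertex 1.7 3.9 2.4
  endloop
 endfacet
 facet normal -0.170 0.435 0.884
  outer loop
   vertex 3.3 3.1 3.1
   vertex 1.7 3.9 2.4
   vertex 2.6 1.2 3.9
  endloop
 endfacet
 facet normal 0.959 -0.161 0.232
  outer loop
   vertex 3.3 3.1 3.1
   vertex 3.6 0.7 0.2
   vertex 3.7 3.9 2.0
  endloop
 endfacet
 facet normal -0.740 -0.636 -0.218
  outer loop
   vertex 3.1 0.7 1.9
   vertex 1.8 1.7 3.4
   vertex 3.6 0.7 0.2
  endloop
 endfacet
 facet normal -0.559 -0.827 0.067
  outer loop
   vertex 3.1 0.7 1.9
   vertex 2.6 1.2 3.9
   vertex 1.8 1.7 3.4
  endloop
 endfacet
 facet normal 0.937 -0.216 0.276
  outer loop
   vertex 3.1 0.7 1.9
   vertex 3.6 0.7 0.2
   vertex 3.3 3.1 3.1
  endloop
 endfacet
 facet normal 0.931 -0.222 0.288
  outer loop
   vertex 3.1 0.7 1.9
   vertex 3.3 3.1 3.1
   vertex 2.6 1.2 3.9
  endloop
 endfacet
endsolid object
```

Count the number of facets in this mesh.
12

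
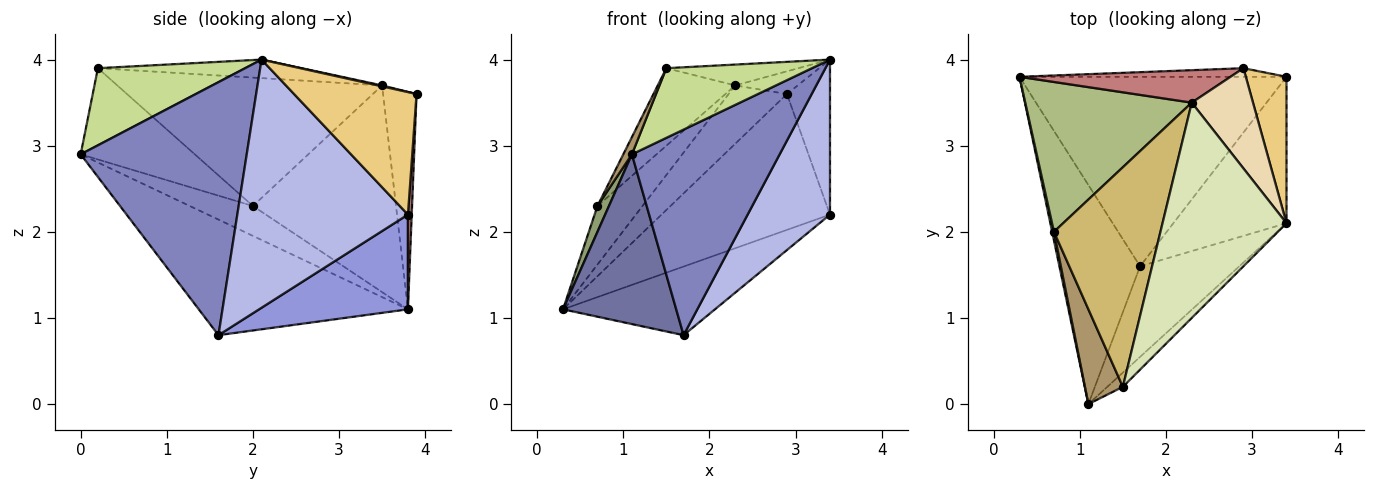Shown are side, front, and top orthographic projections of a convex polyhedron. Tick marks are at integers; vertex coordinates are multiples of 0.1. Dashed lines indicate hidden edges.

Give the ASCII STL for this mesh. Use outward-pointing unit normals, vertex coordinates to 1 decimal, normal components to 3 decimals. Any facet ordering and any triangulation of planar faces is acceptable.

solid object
 facet normal -0.750 -0.406 -0.523
  outer loop
   vertex 1.7 1.6 0.8
   vertex 1.1 0.0 2.9
   vertex 0.3 3.8 1.1
  endloop
 endfacet
 facet normal 0.717 -0.638 -0.281
  outer loop
   vertex 1.7 1.6 0.8
   vertex 3.4 2.1 4.0
   vertex 1.1 0.0 2.9
  endloop
 endfacet
 facet normal 0.316 0.323 -0.892
  outer loop
   vertex 3.4 3.8 2.2
   vertex 1.7 1.6 0.8
   vertex 0.3 3.8 1.1
  endloop
 endfacet
 facet normal 0.833 -0.402 -0.380
  outer loop
   vertex 3.4 3.8 2.2
   vertex 3.4 2.1 4.0
   vertex 1.7 1.6 0.8
  endloop
 endfacet
 facet normal -0.982 -0.179 0.060
  outer loop
   vertex 0.7 2.0 2.3
   vertex 0.3 3.8 1.1
   vertex 1.1 0.0 2.9
  endloop
 endfacet
 facet normal -0.756 0.238 0.609
  outer loop
   vertex 0.7 2.0 2.3
   vertex 2.3 3.5 3.7
   vertex 0.3 3.8 1.1
  endloop
 endfacet
 facet normal 0.704 -0.696 -0.142
  outer loop
   vertex 1.5 0.2 3.9
   vertex 1.1 0.0 2.9
   vertex 3.4 2.1 4.0
  endloop
 endfacet
 facet normal -0.147 0.095 0.985
  outer loop
   vertex 1.5 0.2 3.9
   vertex 3.4 2.1 4.0
   vertex 2.3 3.5 3.7
  endloop
 endfacet
 facet normal -0.921 -0.070 0.382
  outer loop
   vertex 1.5 0.2 3.9
   vertex 0.7 2.0 2.3
   vertex 1.1 0.0 2.9
  endloop
 endfacet
 facet normal -0.751 0.220 0.623
  outer loop
   vertex 1.5 0.2 3.9
   vertex 2.3 3.5 3.7
   vertex 0.7 2.0 2.3
  endloop
 endfacet
 facet normal 0.900 0.316 0.299
  outer loop
   vertex 2.9 3.9 3.6
   vertex 3.4 2.1 4.0
   vertex 3.4 3.8 2.2
  endloop
 endfacet
 facet normal 0.015 0.221 0.975
  outer loop
   vertex 2.9 3.9 3.6
   vertex 2.3 3.5 3.7
   vertex 3.4 2.1 4.0
  endloop
 endfacet
 facet normal 0.022 0.998 -0.063
  outer loop
   vertex 2.9 3.9 3.6
   vertex 3.4 3.8 2.2
   vertex 0.3 3.8 1.1
  endloop
 endfacet
 facet normal -0.448 0.781 0.435
  outer loop
   vertex 2.9 3.9 3.6
   vertex 0.3 3.8 1.1
   vertex 2.3 3.5 3.7
  endloop
 endfacet
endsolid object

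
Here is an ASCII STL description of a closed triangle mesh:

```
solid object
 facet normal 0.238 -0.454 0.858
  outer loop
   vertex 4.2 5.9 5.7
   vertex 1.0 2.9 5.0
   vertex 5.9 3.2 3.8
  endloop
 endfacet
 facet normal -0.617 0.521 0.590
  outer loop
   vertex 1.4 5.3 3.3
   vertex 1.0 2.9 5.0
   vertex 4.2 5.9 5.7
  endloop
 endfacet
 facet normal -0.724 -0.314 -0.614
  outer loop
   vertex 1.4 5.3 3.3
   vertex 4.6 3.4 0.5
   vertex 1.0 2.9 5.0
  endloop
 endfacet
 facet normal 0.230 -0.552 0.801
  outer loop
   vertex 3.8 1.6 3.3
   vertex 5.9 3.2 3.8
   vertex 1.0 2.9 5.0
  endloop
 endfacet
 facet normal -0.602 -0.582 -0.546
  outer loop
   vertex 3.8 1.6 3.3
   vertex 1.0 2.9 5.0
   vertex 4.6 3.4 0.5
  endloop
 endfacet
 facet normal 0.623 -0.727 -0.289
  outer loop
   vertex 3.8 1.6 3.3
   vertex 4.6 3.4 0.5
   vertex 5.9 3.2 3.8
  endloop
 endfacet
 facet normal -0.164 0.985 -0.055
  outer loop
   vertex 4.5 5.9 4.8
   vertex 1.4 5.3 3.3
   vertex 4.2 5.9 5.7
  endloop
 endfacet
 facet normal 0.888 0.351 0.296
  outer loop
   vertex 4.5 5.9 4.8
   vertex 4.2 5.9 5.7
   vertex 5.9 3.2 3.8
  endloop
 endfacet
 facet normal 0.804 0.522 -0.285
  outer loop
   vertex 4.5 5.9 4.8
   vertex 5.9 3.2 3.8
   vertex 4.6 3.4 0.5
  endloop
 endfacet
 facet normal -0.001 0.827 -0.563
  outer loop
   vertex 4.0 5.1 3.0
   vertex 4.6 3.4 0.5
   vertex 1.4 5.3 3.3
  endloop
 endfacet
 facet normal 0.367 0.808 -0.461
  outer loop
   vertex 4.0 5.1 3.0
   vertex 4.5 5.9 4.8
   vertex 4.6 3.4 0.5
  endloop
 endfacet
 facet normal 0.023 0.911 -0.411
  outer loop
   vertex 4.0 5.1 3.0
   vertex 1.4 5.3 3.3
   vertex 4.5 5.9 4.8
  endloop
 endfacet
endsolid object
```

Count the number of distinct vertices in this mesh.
8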